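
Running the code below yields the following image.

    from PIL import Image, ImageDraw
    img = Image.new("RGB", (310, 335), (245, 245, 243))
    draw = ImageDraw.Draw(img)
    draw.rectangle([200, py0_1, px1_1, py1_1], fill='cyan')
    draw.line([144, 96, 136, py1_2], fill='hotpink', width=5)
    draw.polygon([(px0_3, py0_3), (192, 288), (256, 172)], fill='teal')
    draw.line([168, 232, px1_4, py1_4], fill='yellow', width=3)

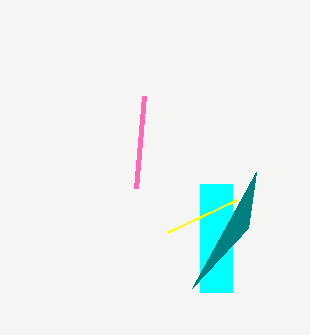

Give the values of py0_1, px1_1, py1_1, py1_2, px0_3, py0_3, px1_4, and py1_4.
py0_1 = 184
px1_1 = 232
py1_1 = 292
py1_2 = 188
px0_3 = 248
py0_3 = 228
px1_4 = 236
py1_4 = 200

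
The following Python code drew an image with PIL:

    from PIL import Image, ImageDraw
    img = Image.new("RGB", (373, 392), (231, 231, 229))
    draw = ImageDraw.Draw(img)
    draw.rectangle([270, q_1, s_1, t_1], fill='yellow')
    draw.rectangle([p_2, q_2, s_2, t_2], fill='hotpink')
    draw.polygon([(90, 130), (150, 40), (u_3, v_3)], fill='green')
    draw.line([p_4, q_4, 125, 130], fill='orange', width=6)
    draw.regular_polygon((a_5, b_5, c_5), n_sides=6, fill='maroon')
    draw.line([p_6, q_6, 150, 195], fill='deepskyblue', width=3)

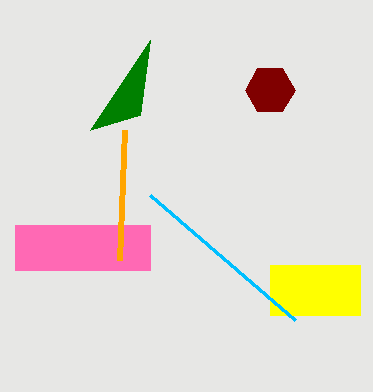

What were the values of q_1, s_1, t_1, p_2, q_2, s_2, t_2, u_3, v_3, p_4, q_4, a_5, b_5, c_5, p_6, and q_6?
q_1 = 265, s_1 = 360, t_1 = 315, p_2 = 15, q_2 = 225, s_2 = 150, t_2 = 270, u_3 = 140, v_3 = 115, p_4 = 120, q_4 = 260, a_5 = 270, b_5 = 90, c_5 = 25, p_6 = 295, q_6 = 320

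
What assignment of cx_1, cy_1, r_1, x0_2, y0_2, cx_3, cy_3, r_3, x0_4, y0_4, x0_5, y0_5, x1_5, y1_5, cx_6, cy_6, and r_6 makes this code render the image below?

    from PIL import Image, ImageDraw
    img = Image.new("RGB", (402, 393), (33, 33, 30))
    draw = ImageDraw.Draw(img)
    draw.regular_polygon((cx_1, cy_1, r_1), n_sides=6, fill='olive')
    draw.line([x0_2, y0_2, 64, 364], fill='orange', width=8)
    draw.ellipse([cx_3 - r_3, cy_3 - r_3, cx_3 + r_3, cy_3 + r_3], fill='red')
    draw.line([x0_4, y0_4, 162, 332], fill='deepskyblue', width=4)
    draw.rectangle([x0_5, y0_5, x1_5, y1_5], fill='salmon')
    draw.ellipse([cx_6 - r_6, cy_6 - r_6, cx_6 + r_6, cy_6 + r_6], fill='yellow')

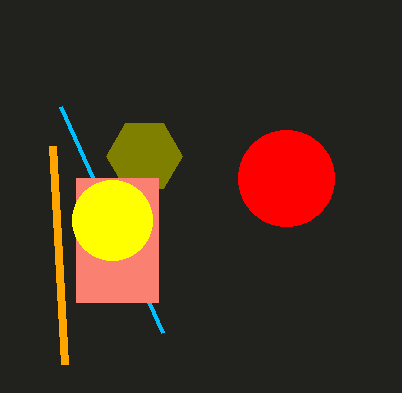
cx_1 = 144, cy_1 = 156, r_1 = 38, x0_2 = 52, y0_2 = 146, cx_3 = 286, cy_3 = 178, r_3 = 48, x0_4 = 60, y0_4 = 106, x0_5 = 76, y0_5 = 178, x1_5 = 158, y1_5 = 302, cx_6 = 112, cy_6 = 220, r_6 = 40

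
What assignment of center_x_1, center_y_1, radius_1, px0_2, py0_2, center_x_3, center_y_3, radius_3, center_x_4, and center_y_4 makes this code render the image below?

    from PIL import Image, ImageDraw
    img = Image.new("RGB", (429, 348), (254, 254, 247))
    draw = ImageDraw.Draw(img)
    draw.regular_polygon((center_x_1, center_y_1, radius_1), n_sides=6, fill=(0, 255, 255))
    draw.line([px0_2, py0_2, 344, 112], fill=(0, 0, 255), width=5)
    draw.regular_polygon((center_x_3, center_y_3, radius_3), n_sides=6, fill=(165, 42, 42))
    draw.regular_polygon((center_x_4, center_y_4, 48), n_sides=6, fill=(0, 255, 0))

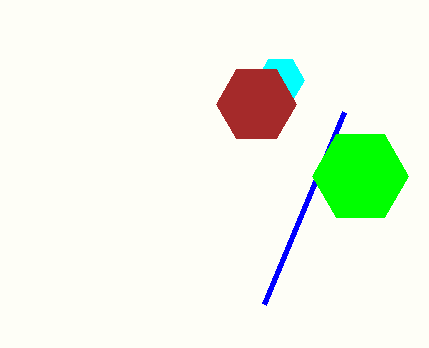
center_x_1 = 280
center_y_1 = 80
radius_1 = 24
px0_2 = 264
py0_2 = 304
center_x_3 = 256
center_y_3 = 104
radius_3 = 40
center_x_4 = 360
center_y_4 = 176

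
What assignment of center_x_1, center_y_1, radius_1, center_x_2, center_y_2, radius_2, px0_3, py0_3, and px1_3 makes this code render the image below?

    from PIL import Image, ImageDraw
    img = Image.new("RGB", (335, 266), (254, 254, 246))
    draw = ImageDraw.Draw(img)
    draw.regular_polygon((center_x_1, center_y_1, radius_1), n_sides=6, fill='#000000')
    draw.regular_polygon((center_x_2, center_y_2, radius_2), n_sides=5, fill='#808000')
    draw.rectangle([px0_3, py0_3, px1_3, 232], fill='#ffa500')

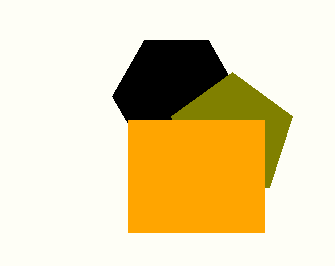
center_x_1 = 176
center_y_1 = 96
radius_1 = 64
center_x_2 = 232
center_y_2 = 136
radius_2 = 64
px0_3 = 128
py0_3 = 120
px1_3 = 264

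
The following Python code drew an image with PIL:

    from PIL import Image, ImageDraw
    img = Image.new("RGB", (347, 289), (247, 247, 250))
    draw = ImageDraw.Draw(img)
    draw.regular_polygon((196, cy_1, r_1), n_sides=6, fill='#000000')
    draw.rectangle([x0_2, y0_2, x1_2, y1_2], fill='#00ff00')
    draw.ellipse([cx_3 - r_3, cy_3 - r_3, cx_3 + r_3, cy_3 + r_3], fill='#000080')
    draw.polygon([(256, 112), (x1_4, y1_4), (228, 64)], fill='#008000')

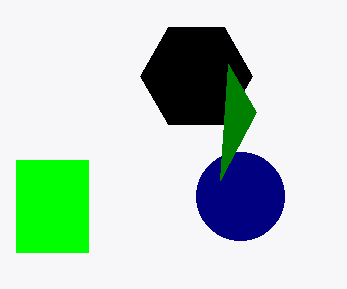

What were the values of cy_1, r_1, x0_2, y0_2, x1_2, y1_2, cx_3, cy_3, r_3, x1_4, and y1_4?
cy_1 = 76
r_1 = 56
x0_2 = 16
y0_2 = 160
x1_2 = 88
y1_2 = 252
cx_3 = 240
cy_3 = 196
r_3 = 44
x1_4 = 220
y1_4 = 180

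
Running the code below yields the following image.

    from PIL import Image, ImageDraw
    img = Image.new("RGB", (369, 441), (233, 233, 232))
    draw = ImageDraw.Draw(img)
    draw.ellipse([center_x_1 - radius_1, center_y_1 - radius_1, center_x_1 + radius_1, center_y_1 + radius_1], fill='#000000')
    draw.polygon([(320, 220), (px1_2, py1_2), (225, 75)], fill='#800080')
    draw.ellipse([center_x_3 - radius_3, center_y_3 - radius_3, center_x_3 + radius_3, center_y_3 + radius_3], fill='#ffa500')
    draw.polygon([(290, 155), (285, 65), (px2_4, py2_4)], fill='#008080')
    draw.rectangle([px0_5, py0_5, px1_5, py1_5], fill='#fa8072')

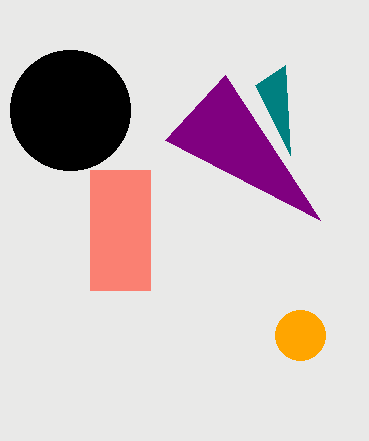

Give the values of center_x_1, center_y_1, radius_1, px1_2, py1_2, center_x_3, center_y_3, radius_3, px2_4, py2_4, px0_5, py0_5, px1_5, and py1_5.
center_x_1 = 70, center_y_1 = 110, radius_1 = 60, px1_2 = 165, py1_2 = 140, center_x_3 = 300, center_y_3 = 335, radius_3 = 25, px2_4 = 255, py2_4 = 85, px0_5 = 90, py0_5 = 170, px1_5 = 150, py1_5 = 290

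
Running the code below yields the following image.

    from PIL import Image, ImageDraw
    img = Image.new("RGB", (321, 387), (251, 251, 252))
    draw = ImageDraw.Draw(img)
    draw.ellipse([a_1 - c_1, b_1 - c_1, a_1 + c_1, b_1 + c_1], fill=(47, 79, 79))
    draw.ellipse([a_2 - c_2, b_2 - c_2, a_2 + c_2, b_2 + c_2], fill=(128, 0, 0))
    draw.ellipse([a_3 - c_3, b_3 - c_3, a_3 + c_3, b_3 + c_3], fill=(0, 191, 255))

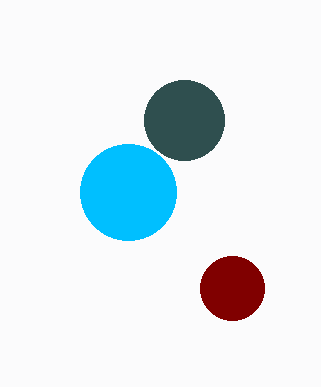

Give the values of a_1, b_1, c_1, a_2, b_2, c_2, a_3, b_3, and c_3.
a_1 = 184; b_1 = 120; c_1 = 40; a_2 = 232; b_2 = 288; c_2 = 32; a_3 = 128; b_3 = 192; c_3 = 48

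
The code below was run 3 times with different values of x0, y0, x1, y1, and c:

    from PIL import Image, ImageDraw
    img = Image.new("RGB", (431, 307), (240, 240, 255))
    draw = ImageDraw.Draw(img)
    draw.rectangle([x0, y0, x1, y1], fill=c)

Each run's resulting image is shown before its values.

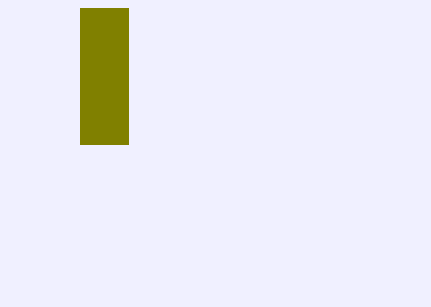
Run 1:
x0 = 80, y0 = 8, x1 = 128, y1 = 144, c = 'olive'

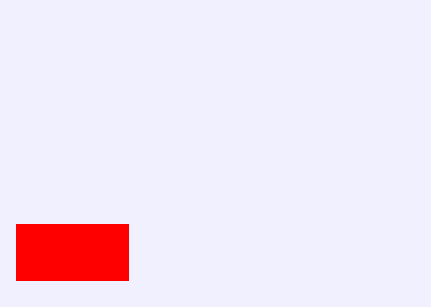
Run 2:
x0 = 16
y0 = 224
x1 = 128
y1 = 280
c = 'red'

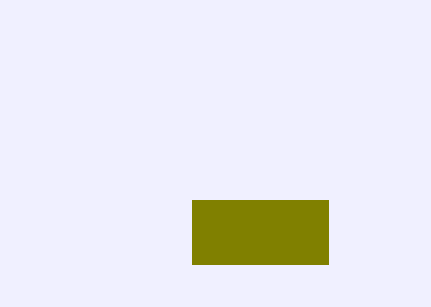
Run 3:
x0 = 192, y0 = 200, x1 = 328, y1 = 264, c = 'olive'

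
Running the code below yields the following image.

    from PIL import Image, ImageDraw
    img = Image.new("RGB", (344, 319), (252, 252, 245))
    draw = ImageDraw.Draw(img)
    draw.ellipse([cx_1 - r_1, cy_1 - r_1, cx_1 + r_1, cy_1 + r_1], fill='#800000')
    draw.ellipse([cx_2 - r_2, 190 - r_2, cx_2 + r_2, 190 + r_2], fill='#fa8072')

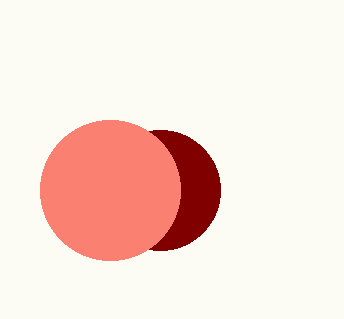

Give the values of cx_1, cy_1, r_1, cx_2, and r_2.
cx_1 = 160
cy_1 = 190
r_1 = 60
cx_2 = 110
r_2 = 70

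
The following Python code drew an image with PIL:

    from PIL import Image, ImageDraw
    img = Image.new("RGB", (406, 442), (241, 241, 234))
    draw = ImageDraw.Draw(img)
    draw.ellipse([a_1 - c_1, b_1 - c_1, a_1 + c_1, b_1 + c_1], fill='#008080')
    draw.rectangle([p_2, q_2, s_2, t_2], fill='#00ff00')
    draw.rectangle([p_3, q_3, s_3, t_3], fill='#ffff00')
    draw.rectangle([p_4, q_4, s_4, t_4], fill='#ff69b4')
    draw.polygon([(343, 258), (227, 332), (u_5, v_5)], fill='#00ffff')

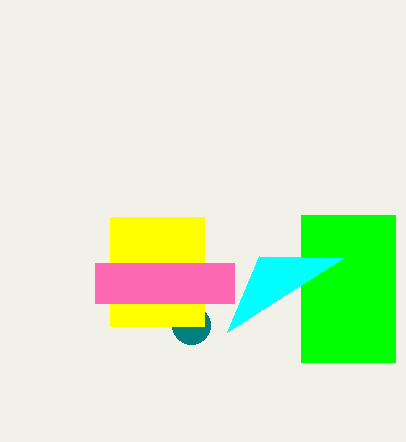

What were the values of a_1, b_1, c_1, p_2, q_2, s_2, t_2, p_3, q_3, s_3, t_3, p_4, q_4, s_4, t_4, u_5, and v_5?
a_1 = 191; b_1 = 325; c_1 = 19; p_2 = 301; q_2 = 215; s_2 = 395; t_2 = 362; p_3 = 110; q_3 = 217; s_3 = 204; t_3 = 326; p_4 = 95; q_4 = 263; s_4 = 234; t_4 = 303; u_5 = 259; v_5 = 256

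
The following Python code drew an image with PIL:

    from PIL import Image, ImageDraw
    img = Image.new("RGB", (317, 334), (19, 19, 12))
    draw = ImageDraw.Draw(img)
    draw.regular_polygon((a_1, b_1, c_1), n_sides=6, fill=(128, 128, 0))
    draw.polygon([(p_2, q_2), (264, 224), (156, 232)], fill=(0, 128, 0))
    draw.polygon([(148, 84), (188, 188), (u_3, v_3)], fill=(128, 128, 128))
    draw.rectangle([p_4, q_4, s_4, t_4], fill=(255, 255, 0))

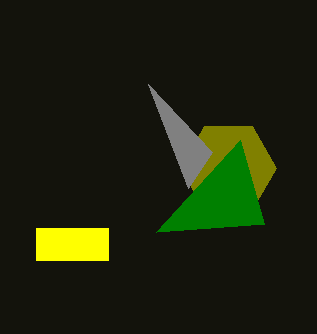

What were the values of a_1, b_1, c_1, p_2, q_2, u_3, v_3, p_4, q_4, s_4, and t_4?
a_1 = 228
b_1 = 168
c_1 = 48
p_2 = 240
q_2 = 140
u_3 = 212
v_3 = 152
p_4 = 36
q_4 = 228
s_4 = 108
t_4 = 260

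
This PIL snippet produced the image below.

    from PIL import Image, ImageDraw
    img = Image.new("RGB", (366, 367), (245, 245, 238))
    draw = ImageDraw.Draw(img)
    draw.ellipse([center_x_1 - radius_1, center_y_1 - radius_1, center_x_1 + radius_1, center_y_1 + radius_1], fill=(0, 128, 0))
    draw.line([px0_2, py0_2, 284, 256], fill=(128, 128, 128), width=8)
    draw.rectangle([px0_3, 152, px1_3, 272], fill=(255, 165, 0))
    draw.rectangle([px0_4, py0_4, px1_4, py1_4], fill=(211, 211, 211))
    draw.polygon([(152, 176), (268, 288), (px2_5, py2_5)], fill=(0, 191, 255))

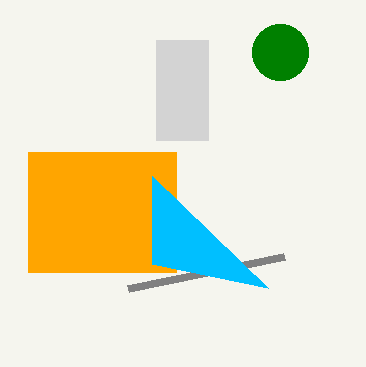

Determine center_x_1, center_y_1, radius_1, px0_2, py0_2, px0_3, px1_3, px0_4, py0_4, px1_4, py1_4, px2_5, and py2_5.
center_x_1 = 280
center_y_1 = 52
radius_1 = 28
px0_2 = 128
py0_2 = 288
px0_3 = 28
px1_3 = 176
px0_4 = 156
py0_4 = 40
px1_4 = 208
py1_4 = 140
px2_5 = 152
py2_5 = 264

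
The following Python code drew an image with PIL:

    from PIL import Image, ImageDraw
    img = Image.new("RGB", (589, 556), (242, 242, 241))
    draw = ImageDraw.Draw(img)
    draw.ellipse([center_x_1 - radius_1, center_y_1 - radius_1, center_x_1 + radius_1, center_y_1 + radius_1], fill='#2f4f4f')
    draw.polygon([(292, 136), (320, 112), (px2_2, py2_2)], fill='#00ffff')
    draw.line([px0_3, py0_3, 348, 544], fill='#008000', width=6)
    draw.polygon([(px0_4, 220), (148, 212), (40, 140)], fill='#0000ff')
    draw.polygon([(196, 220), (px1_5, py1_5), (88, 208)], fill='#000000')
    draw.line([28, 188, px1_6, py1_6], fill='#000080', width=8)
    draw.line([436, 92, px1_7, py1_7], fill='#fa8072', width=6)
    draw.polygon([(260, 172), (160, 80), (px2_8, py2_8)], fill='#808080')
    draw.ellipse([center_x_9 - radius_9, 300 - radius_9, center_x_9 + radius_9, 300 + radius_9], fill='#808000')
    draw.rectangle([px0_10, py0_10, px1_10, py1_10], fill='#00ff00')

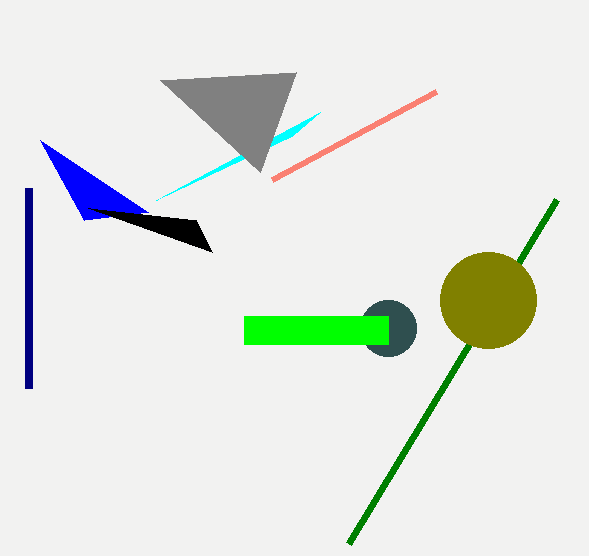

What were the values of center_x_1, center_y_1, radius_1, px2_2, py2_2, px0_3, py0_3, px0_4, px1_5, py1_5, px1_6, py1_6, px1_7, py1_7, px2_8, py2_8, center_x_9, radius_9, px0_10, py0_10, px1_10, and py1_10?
center_x_1 = 388
center_y_1 = 328
radius_1 = 28
px2_2 = 156
py2_2 = 200
px0_3 = 556
py0_3 = 200
px0_4 = 84
px1_5 = 212
py1_5 = 252
px1_6 = 28
py1_6 = 388
px1_7 = 272
py1_7 = 180
px2_8 = 296
py2_8 = 72
center_x_9 = 488
radius_9 = 48
px0_10 = 244
py0_10 = 316
px1_10 = 388
py1_10 = 344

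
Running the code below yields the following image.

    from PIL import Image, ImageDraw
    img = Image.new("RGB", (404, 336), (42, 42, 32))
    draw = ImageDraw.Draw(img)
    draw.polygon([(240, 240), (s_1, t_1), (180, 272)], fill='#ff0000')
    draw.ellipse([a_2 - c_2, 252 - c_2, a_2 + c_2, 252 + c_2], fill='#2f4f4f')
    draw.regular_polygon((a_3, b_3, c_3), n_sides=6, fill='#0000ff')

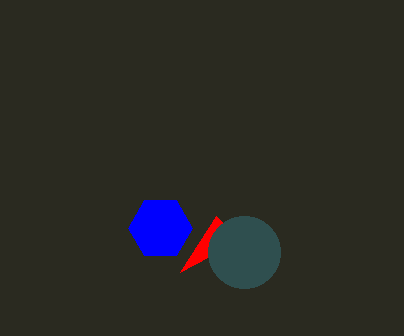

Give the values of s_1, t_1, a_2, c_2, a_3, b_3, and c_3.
s_1 = 216, t_1 = 216, a_2 = 244, c_2 = 36, a_3 = 160, b_3 = 228, c_3 = 32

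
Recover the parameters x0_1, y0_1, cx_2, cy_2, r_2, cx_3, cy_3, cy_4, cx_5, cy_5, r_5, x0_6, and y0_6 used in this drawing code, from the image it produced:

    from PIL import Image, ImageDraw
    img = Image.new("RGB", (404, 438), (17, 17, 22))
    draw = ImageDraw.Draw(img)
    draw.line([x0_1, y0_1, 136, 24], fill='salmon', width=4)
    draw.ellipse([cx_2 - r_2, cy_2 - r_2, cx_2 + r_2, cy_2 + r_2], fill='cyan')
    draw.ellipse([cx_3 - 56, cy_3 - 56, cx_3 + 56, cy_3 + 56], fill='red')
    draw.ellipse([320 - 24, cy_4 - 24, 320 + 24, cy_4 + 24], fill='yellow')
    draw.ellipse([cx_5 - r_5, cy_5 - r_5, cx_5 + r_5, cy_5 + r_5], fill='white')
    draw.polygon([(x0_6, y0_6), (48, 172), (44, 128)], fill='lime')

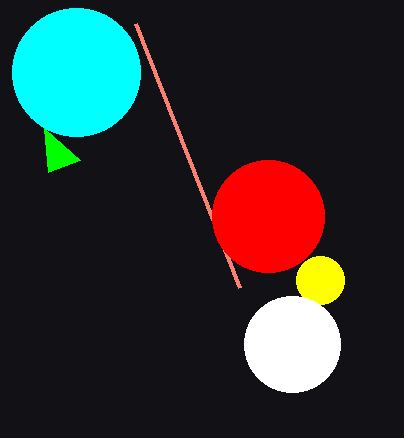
x0_1 = 240; y0_1 = 288; cx_2 = 76; cy_2 = 72; r_2 = 64; cx_3 = 268; cy_3 = 216; cy_4 = 280; cx_5 = 292; cy_5 = 344; r_5 = 48; x0_6 = 80; y0_6 = 160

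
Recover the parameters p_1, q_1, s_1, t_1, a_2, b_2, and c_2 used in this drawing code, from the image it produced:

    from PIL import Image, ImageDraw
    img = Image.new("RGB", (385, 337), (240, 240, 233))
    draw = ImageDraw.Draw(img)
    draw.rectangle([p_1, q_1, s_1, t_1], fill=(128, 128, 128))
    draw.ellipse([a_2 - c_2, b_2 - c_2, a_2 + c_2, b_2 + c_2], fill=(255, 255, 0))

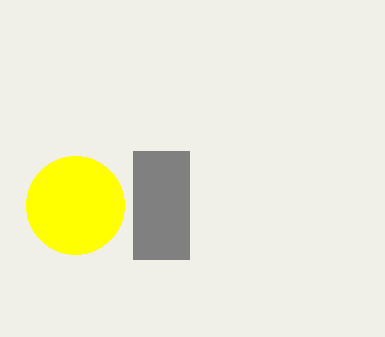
p_1 = 133, q_1 = 151, s_1 = 189, t_1 = 259, a_2 = 75, b_2 = 205, c_2 = 49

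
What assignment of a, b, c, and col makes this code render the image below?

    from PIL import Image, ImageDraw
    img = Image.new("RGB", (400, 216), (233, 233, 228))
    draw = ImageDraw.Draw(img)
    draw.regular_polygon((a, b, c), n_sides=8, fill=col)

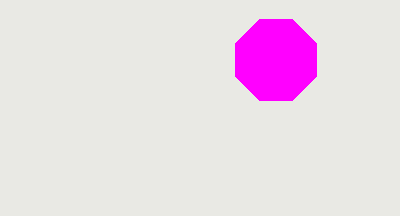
a = 276, b = 60, c = 44, col = 'magenta'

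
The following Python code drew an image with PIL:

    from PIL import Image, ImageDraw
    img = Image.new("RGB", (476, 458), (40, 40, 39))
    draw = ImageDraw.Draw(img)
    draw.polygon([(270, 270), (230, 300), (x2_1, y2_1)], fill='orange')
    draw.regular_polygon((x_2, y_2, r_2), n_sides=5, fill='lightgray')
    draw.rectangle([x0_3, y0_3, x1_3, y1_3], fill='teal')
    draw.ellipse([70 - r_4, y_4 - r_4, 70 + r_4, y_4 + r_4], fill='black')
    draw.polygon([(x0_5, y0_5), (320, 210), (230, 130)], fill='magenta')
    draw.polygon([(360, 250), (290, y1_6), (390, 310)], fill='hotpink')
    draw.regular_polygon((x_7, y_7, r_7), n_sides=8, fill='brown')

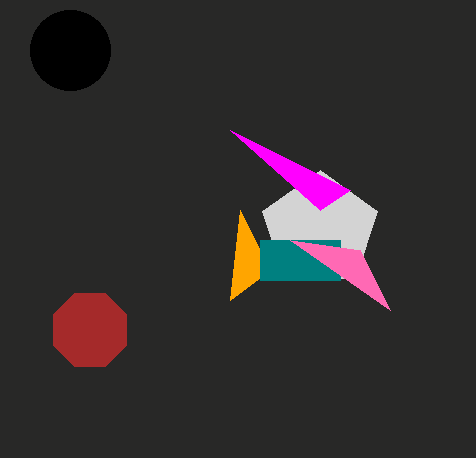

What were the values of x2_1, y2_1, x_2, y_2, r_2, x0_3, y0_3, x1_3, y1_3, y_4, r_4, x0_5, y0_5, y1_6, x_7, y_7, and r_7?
x2_1 = 240; y2_1 = 210; x_2 = 320; y_2 = 230; r_2 = 60; x0_3 = 260; y0_3 = 240; x1_3 = 340; y1_3 = 280; y_4 = 50; r_4 = 40; x0_5 = 350; y0_5 = 190; y1_6 = 240; x_7 = 90; y_7 = 330; r_7 = 40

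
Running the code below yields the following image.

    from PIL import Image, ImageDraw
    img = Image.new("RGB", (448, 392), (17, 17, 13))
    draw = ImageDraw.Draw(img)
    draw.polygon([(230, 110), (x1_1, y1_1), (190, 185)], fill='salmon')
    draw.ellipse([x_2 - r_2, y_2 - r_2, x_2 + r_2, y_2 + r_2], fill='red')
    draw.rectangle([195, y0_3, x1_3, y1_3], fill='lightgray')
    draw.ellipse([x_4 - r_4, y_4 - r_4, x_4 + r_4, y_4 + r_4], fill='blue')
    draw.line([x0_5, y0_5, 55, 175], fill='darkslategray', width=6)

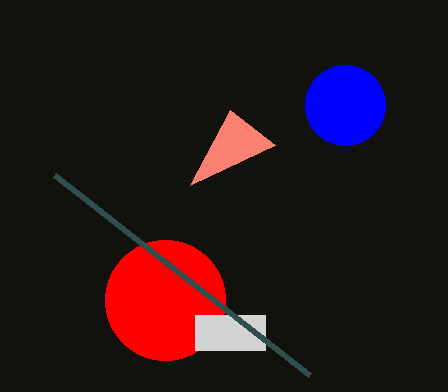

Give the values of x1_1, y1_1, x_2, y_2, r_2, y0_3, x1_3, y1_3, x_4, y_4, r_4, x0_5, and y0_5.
x1_1 = 275, y1_1 = 145, x_2 = 165, y_2 = 300, r_2 = 60, y0_3 = 315, x1_3 = 265, y1_3 = 350, x_4 = 345, y_4 = 105, r_4 = 40, x0_5 = 310, y0_5 = 375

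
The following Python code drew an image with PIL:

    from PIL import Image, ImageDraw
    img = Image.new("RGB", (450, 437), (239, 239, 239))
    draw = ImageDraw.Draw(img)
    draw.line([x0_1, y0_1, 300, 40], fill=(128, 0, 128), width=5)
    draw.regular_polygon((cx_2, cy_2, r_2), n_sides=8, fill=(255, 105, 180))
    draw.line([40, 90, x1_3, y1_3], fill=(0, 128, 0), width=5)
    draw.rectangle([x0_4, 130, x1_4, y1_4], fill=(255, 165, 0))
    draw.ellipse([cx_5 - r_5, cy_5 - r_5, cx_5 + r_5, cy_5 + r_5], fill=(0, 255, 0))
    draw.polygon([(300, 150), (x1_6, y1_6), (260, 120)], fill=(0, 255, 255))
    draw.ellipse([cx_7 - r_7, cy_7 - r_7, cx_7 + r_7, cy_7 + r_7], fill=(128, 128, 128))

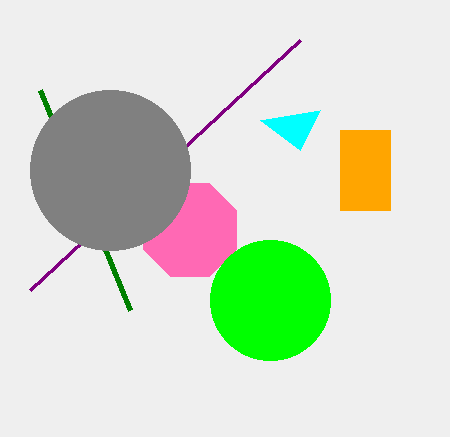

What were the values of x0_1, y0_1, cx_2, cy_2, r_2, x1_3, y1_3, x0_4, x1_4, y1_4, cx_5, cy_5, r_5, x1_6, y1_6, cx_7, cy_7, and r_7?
x0_1 = 30; y0_1 = 290; cx_2 = 190; cy_2 = 230; r_2 = 50; x1_3 = 130; y1_3 = 310; x0_4 = 340; x1_4 = 390; y1_4 = 210; cx_5 = 270; cy_5 = 300; r_5 = 60; x1_6 = 320; y1_6 = 110; cx_7 = 110; cy_7 = 170; r_7 = 80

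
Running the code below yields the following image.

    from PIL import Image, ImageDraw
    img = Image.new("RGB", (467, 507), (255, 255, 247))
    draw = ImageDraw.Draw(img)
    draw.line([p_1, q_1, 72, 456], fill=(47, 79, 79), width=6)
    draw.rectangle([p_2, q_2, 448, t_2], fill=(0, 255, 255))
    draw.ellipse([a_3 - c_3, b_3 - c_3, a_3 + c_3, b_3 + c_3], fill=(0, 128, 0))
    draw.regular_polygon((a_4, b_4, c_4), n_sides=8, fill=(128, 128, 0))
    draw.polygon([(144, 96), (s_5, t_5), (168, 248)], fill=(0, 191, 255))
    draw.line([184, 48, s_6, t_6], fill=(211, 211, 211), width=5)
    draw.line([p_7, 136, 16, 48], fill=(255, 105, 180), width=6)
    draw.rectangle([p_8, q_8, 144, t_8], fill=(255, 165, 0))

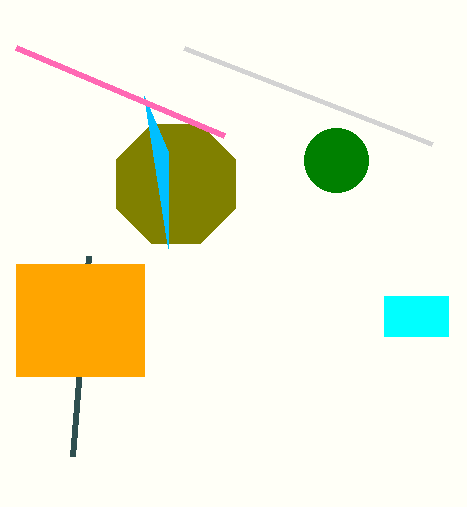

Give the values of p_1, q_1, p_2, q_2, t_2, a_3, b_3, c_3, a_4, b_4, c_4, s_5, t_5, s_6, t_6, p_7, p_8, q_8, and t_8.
p_1 = 88, q_1 = 256, p_2 = 384, q_2 = 296, t_2 = 336, a_3 = 336, b_3 = 160, c_3 = 32, a_4 = 176, b_4 = 184, c_4 = 64, s_5 = 168, t_5 = 152, s_6 = 432, t_6 = 144, p_7 = 224, p_8 = 16, q_8 = 264, t_8 = 376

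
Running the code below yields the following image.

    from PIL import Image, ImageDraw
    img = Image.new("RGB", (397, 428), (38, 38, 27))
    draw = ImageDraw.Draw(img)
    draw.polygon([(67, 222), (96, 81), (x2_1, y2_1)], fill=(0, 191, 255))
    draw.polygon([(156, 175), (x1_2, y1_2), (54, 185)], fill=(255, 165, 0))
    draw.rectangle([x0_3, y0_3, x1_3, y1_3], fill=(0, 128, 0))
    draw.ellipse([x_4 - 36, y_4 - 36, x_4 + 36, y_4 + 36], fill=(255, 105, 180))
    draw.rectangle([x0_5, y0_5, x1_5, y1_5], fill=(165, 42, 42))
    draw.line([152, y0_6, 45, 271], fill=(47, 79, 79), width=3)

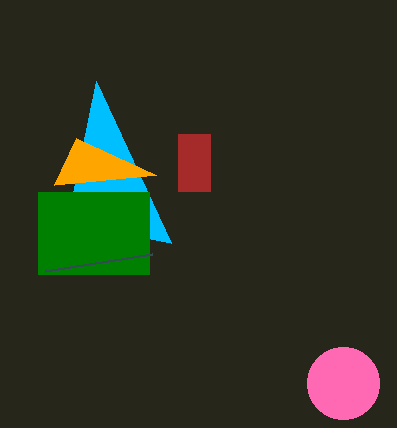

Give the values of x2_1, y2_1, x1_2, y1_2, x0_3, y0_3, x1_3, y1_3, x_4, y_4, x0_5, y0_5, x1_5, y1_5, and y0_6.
x2_1 = 171
y2_1 = 243
x1_2 = 76
y1_2 = 138
x0_3 = 38
y0_3 = 192
x1_3 = 149
y1_3 = 274
x_4 = 343
y_4 = 383
x0_5 = 178
y0_5 = 134
x1_5 = 210
y1_5 = 191
y0_6 = 254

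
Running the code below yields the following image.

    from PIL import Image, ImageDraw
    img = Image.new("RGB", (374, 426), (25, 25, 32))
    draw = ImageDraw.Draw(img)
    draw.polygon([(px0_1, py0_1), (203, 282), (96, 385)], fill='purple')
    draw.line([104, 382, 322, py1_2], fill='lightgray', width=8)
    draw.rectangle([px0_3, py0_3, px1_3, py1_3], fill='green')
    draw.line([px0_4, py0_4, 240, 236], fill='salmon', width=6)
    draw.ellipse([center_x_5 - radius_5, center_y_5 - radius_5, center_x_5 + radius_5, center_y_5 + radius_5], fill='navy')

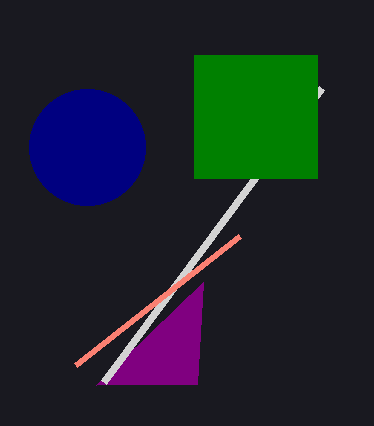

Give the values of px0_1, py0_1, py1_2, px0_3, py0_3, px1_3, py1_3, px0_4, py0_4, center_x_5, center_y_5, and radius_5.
px0_1 = 197, py0_1 = 384, py1_2 = 88, px0_3 = 194, py0_3 = 55, px1_3 = 317, py1_3 = 178, px0_4 = 76, py0_4 = 365, center_x_5 = 87, center_y_5 = 147, radius_5 = 58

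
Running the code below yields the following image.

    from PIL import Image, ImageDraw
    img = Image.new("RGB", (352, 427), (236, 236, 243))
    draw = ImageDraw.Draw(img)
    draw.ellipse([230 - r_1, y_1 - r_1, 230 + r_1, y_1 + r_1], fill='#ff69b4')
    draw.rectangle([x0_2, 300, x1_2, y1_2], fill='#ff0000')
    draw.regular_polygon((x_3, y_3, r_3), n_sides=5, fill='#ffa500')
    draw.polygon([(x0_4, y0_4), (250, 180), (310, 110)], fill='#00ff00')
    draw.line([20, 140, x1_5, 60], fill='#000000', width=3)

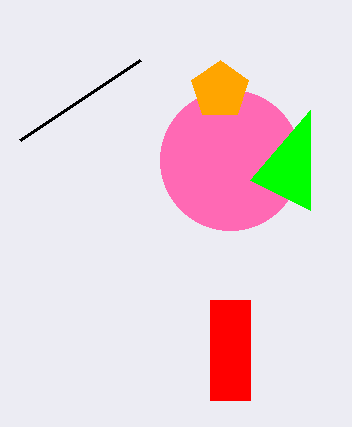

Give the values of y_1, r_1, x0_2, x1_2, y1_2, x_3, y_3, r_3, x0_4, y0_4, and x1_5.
y_1 = 160, r_1 = 70, x0_2 = 210, x1_2 = 250, y1_2 = 400, x_3 = 220, y_3 = 90, r_3 = 30, x0_4 = 310, y0_4 = 210, x1_5 = 140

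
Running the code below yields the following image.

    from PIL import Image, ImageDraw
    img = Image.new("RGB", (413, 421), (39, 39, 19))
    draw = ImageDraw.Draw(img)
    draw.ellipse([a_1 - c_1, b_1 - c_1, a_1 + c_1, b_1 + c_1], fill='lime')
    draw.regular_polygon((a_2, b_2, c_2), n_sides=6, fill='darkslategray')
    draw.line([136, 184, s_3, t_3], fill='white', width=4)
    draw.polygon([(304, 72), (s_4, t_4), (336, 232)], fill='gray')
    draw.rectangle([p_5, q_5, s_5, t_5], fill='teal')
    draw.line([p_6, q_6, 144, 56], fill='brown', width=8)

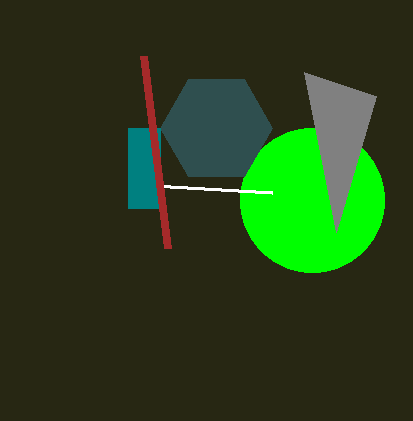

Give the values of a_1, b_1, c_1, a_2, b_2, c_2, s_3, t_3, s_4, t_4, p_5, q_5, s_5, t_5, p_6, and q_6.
a_1 = 312
b_1 = 200
c_1 = 72
a_2 = 216
b_2 = 128
c_2 = 56
s_3 = 272
t_3 = 192
s_4 = 376
t_4 = 96
p_5 = 128
q_5 = 128
s_5 = 160
t_5 = 208
p_6 = 168
q_6 = 248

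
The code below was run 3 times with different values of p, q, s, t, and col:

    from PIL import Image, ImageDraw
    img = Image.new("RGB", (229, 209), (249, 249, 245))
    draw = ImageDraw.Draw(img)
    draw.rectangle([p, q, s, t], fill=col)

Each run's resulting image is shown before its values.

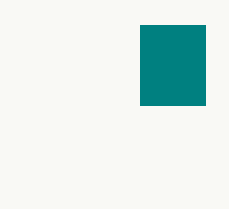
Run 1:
p = 140
q = 25
s = 205
t = 105
col = 'teal'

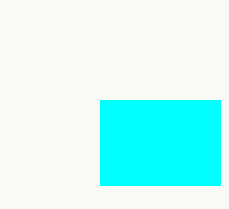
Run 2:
p = 100, q = 100, s = 220, t = 185, col = 'cyan'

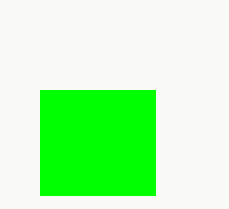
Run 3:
p = 40
q = 90
s = 155
t = 195
col = 'lime'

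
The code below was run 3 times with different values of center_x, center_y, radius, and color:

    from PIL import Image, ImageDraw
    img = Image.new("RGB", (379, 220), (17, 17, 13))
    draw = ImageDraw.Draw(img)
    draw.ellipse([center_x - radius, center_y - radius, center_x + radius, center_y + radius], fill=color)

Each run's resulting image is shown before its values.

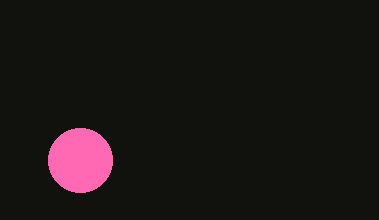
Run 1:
center_x = 80; center_y = 160; radius = 32; color = 'hotpink'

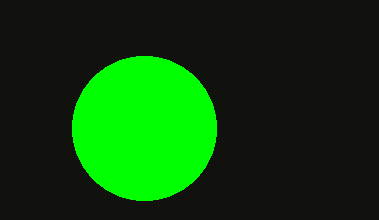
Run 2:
center_x = 144
center_y = 128
radius = 72
color = 'lime'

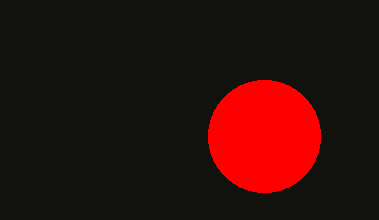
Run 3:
center_x = 264, center_y = 136, radius = 56, color = 'red'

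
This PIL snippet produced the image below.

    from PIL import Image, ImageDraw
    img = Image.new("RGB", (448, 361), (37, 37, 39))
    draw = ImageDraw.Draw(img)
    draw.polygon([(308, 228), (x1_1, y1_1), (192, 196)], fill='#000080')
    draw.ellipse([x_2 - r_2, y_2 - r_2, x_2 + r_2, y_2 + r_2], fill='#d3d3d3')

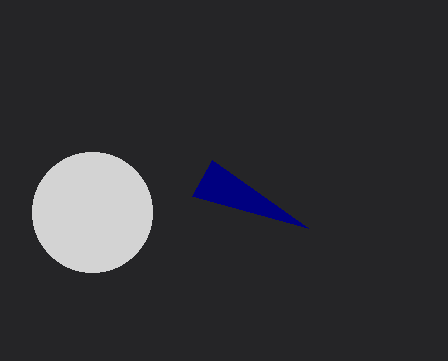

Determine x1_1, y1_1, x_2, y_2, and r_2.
x1_1 = 212; y1_1 = 160; x_2 = 92; y_2 = 212; r_2 = 60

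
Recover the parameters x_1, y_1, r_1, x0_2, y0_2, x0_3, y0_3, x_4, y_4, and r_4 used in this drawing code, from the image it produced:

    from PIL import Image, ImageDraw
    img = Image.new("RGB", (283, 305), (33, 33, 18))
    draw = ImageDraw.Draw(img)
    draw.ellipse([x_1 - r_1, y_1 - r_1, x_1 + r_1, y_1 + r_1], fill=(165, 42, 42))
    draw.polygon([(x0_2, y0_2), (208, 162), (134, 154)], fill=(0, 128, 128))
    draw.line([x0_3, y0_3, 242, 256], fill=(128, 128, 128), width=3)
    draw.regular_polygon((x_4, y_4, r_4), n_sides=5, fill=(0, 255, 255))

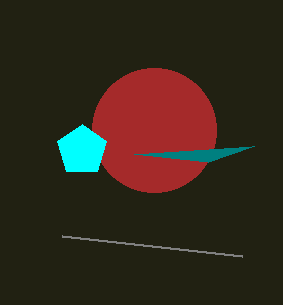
x_1 = 154, y_1 = 130, r_1 = 62, x0_2 = 254, y0_2 = 146, x0_3 = 62, y0_3 = 236, x_4 = 82, y_4 = 150, r_4 = 26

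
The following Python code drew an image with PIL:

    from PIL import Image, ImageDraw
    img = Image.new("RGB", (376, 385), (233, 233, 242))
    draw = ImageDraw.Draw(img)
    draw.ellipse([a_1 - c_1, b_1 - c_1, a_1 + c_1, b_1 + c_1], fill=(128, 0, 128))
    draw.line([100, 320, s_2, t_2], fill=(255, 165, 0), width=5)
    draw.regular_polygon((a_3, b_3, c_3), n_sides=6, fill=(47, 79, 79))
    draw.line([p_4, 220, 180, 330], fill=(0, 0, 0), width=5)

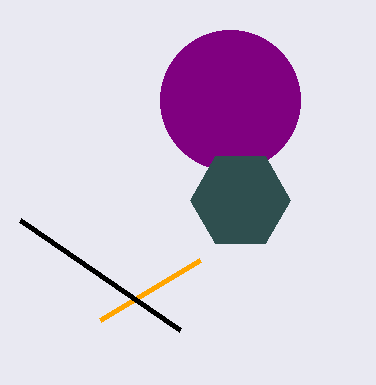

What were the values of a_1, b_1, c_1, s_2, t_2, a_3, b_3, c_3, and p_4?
a_1 = 230; b_1 = 100; c_1 = 70; s_2 = 200; t_2 = 260; a_3 = 240; b_3 = 200; c_3 = 50; p_4 = 20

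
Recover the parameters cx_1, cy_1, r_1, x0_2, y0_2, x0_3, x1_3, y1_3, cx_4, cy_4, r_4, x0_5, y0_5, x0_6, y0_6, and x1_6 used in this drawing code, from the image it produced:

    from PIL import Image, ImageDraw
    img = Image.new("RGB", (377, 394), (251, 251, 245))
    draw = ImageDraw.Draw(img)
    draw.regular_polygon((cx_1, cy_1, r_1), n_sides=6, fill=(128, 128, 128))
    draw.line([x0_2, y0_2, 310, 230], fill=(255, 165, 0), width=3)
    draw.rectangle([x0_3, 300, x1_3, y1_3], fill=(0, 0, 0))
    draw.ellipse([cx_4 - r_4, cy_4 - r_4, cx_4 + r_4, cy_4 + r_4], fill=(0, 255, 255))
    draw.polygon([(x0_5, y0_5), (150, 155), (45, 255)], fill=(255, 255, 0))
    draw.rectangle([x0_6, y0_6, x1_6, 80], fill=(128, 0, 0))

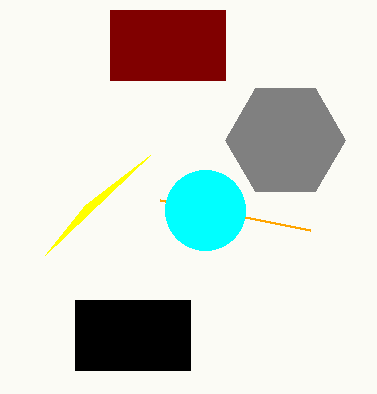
cx_1 = 285, cy_1 = 140, r_1 = 60, x0_2 = 160, y0_2 = 200, x0_3 = 75, x1_3 = 190, y1_3 = 370, cx_4 = 205, cy_4 = 210, r_4 = 40, x0_5 = 85, y0_5 = 205, x0_6 = 110, y0_6 = 10, x1_6 = 225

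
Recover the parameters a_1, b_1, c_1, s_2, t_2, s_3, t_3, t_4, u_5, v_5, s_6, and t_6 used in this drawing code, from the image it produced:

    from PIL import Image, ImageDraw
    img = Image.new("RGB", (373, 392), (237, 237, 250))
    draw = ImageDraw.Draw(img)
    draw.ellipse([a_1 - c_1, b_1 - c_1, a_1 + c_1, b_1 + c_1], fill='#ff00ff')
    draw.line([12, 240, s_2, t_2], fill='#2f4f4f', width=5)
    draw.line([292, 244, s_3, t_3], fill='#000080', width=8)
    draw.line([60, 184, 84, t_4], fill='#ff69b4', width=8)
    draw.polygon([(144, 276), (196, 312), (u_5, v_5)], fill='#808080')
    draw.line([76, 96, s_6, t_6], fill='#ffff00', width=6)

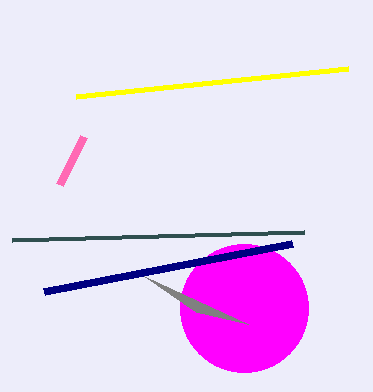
a_1 = 244, b_1 = 308, c_1 = 64, s_2 = 304, t_2 = 232, s_3 = 44, t_3 = 292, t_4 = 136, u_5 = 248, v_5 = 324, s_6 = 348, t_6 = 68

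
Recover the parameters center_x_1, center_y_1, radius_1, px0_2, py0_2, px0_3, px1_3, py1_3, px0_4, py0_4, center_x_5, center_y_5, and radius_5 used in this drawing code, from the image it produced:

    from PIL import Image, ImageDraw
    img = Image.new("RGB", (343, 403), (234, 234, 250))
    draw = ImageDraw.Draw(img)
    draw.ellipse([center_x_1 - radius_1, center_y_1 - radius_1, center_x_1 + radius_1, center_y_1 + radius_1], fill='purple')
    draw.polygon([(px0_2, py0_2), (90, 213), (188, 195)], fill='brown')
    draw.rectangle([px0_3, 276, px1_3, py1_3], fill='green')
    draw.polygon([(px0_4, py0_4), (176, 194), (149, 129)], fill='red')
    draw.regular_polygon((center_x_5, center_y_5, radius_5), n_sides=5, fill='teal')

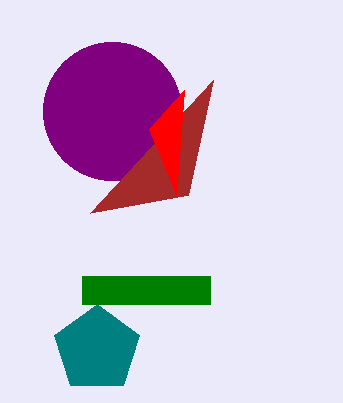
center_x_1 = 112; center_y_1 = 111; radius_1 = 69; px0_2 = 213; py0_2 = 80; px0_3 = 82; px1_3 = 210; py1_3 = 304; px0_4 = 184; py0_4 = 90; center_x_5 = 97; center_y_5 = 349; radius_5 = 45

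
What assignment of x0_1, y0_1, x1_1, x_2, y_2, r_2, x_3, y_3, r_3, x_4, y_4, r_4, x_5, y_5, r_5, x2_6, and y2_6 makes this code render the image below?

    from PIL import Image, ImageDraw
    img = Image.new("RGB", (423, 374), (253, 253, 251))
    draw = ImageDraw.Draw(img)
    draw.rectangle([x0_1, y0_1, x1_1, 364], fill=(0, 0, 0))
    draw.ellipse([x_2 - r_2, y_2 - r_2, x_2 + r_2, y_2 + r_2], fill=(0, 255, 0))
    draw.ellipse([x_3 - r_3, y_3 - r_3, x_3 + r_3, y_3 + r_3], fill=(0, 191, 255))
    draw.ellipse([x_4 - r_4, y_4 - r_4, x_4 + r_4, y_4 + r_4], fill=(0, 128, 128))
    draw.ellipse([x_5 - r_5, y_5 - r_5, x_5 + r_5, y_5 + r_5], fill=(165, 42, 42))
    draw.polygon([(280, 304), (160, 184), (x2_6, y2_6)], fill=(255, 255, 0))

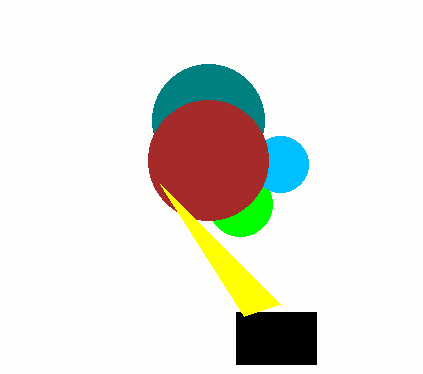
x0_1 = 236; y0_1 = 312; x1_1 = 316; x_2 = 240; y_2 = 204; r_2 = 32; x_3 = 280; y_3 = 164; r_3 = 28; x_4 = 208; y_4 = 120; r_4 = 56; x_5 = 208; y_5 = 160; r_5 = 60; x2_6 = 244; y2_6 = 316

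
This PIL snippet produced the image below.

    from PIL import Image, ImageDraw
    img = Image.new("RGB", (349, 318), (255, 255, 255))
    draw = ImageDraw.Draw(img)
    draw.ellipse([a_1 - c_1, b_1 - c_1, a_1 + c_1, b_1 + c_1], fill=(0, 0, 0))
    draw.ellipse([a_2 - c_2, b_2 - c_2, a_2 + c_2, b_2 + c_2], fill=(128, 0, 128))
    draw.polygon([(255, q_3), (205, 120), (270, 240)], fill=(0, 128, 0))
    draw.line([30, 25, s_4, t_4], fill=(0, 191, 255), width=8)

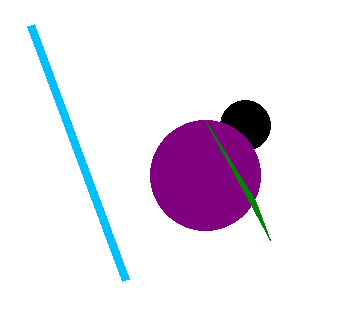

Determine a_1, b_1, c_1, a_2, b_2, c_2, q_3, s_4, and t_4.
a_1 = 245, b_1 = 125, c_1 = 25, a_2 = 205, b_2 = 175, c_2 = 55, q_3 = 200, s_4 = 125, t_4 = 280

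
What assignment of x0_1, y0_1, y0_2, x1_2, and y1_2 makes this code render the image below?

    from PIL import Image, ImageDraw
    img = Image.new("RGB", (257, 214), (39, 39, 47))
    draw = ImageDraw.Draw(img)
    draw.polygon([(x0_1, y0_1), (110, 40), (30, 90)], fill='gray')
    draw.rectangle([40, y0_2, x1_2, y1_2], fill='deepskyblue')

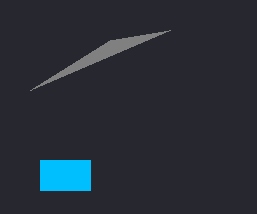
x0_1 = 170, y0_1 = 30, y0_2 = 160, x1_2 = 90, y1_2 = 190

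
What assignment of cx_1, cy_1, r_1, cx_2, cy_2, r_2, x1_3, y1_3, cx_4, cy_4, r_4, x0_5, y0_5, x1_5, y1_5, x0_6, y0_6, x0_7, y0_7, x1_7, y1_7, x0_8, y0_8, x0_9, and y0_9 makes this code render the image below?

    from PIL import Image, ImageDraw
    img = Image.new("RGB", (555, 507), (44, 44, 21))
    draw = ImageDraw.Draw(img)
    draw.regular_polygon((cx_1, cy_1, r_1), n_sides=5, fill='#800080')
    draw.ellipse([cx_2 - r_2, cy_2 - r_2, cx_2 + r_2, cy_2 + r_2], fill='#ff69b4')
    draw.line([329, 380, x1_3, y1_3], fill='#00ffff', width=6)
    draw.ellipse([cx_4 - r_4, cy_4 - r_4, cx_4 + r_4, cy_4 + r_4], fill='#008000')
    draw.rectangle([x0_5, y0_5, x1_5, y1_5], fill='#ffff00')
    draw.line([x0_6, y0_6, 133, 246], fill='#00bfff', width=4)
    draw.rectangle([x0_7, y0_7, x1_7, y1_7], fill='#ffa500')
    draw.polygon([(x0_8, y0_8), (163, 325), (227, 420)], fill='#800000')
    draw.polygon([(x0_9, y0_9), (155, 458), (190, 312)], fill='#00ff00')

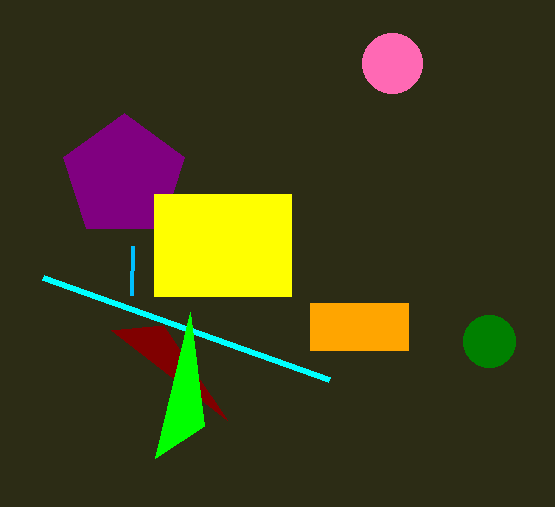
cx_1 = 124; cy_1 = 177; r_1 = 64; cx_2 = 392; cy_2 = 63; r_2 = 30; x1_3 = 43; y1_3 = 278; cx_4 = 489; cy_4 = 341; r_4 = 26; x0_5 = 154; y0_5 = 194; x1_5 = 291; y1_5 = 296; x0_6 = 132; y0_6 = 295; x0_7 = 310; y0_7 = 303; x1_7 = 408; y1_7 = 350; x0_8 = 111; y0_8 = 330; x0_9 = 204; y0_9 = 426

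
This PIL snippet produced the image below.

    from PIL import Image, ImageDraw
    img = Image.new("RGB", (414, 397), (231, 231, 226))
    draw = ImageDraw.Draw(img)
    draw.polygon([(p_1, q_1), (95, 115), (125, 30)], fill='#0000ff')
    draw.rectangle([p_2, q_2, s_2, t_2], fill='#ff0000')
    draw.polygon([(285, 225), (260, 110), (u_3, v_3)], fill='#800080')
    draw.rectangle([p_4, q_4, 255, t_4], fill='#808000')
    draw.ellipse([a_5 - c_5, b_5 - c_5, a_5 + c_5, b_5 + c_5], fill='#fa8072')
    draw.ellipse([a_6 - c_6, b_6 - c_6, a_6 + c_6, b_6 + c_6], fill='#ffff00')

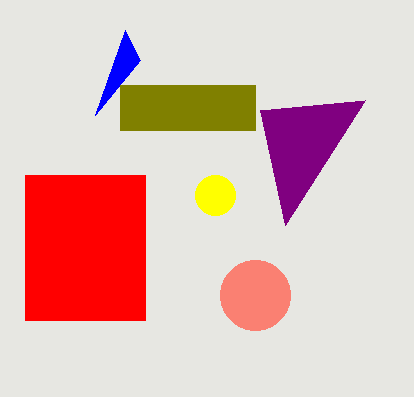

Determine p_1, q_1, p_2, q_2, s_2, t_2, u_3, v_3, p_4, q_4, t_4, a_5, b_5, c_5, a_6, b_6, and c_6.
p_1 = 140
q_1 = 60
p_2 = 25
q_2 = 175
s_2 = 145
t_2 = 320
u_3 = 365
v_3 = 100
p_4 = 120
q_4 = 85
t_4 = 130
a_5 = 255
b_5 = 295
c_5 = 35
a_6 = 215
b_6 = 195
c_6 = 20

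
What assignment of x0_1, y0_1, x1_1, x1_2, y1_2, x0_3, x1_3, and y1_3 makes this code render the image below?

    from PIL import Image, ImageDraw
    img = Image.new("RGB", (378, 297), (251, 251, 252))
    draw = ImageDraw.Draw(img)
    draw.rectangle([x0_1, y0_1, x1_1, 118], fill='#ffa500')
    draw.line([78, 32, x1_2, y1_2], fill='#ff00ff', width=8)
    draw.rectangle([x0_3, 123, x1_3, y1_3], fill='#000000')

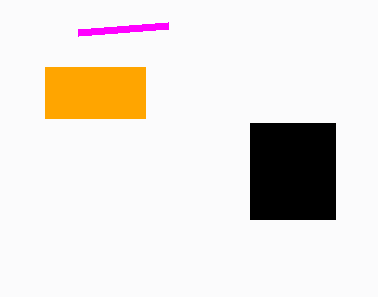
x0_1 = 45
y0_1 = 67
x1_1 = 145
x1_2 = 168
y1_2 = 25
x0_3 = 250
x1_3 = 335
y1_3 = 219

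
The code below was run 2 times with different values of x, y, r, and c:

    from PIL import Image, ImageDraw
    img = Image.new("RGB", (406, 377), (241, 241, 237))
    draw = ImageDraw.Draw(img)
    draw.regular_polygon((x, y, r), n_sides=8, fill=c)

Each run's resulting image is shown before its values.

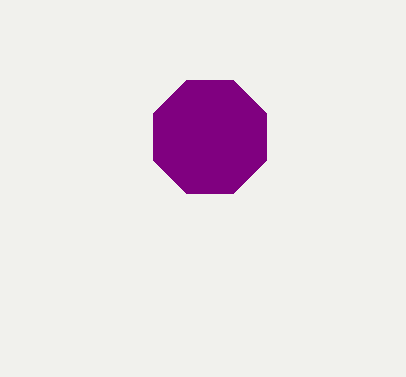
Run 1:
x = 210
y = 137
r = 61
c = 'purple'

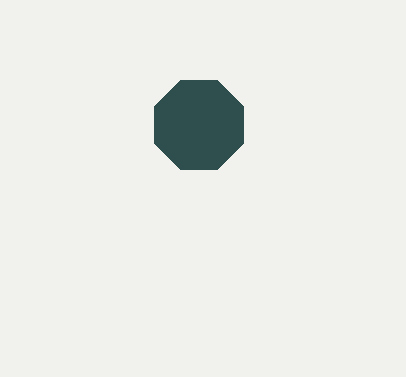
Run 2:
x = 199, y = 125, r = 48, c = 'darkslategray'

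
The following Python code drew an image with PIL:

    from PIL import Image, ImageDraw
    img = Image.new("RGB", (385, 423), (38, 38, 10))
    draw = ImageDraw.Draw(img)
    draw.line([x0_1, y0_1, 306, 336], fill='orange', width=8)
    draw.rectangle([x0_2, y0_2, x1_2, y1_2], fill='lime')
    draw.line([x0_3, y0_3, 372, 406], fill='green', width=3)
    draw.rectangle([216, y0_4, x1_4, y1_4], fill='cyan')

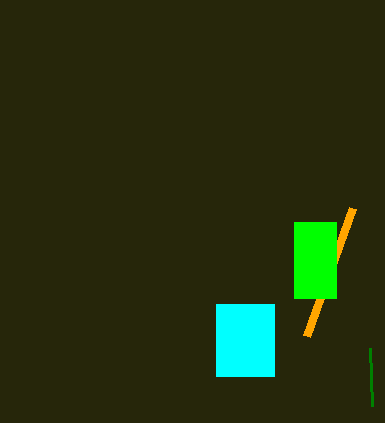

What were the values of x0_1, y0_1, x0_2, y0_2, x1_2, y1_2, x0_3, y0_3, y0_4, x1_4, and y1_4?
x0_1 = 352, y0_1 = 208, x0_2 = 294, y0_2 = 222, x1_2 = 336, y1_2 = 298, x0_3 = 370, y0_3 = 348, y0_4 = 304, x1_4 = 274, y1_4 = 376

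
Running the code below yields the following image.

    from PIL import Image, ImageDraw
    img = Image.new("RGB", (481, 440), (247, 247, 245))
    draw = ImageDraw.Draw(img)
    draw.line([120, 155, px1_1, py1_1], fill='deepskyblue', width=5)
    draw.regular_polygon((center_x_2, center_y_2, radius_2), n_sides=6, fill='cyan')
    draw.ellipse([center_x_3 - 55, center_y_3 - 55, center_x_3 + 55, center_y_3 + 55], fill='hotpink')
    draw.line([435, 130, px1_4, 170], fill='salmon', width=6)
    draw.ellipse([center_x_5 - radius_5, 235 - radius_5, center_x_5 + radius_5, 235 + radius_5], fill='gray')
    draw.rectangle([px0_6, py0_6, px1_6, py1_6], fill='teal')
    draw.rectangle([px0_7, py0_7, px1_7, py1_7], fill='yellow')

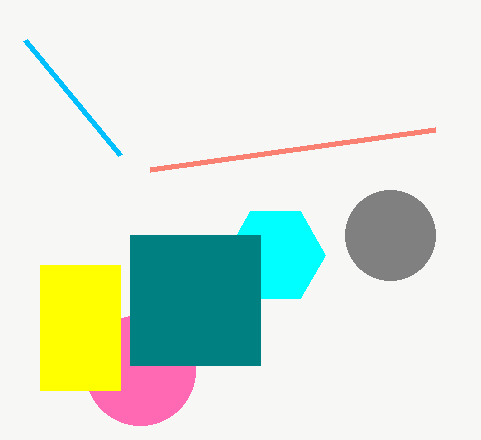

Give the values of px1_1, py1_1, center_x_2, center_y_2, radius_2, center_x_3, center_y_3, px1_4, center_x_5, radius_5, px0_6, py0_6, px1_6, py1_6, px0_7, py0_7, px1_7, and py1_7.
px1_1 = 25, py1_1 = 40, center_x_2 = 275, center_y_2 = 255, radius_2 = 50, center_x_3 = 140, center_y_3 = 370, px1_4 = 150, center_x_5 = 390, radius_5 = 45, px0_6 = 130, py0_6 = 235, px1_6 = 260, py1_6 = 365, px0_7 = 40, py0_7 = 265, px1_7 = 120, py1_7 = 390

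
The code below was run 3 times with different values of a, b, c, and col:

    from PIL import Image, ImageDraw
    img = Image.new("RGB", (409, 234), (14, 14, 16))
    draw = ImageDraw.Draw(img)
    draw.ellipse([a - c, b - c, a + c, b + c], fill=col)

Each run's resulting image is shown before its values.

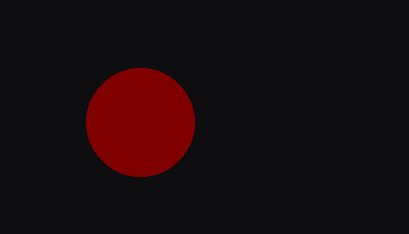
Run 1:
a = 140; b = 122; c = 54; col = 'maroon'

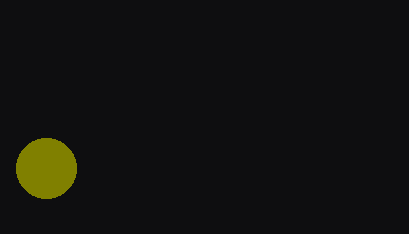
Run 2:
a = 46, b = 168, c = 30, col = 'olive'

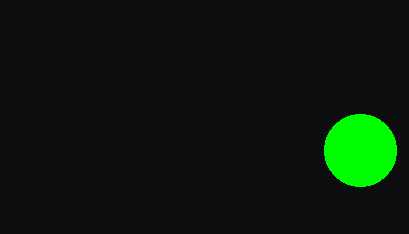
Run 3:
a = 360, b = 150, c = 36, col = 'lime'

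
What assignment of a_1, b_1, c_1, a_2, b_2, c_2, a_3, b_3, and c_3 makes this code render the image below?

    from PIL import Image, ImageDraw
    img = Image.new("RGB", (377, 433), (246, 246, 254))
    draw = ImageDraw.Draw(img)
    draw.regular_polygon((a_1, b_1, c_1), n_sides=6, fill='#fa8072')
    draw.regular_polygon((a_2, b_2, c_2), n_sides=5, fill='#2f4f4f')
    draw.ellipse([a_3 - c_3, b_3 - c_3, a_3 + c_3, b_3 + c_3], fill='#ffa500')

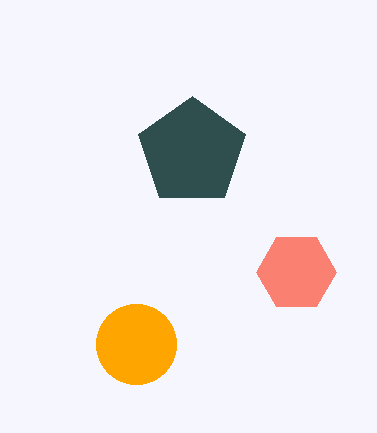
a_1 = 296; b_1 = 272; c_1 = 40; a_2 = 192; b_2 = 152; c_2 = 56; a_3 = 136; b_3 = 344; c_3 = 40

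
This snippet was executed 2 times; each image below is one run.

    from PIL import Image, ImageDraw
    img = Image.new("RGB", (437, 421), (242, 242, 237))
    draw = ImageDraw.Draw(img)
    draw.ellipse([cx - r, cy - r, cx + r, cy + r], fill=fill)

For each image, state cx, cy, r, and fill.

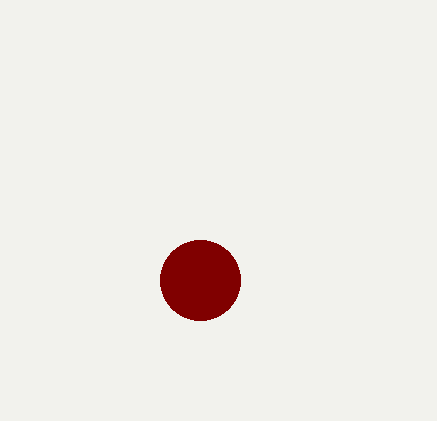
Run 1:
cx = 200, cy = 280, r = 40, fill = 'maroon'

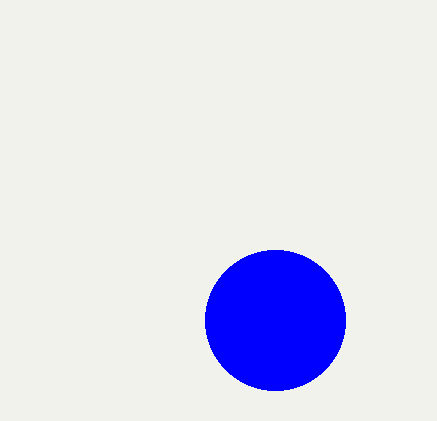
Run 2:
cx = 275
cy = 320
r = 70
fill = 'blue'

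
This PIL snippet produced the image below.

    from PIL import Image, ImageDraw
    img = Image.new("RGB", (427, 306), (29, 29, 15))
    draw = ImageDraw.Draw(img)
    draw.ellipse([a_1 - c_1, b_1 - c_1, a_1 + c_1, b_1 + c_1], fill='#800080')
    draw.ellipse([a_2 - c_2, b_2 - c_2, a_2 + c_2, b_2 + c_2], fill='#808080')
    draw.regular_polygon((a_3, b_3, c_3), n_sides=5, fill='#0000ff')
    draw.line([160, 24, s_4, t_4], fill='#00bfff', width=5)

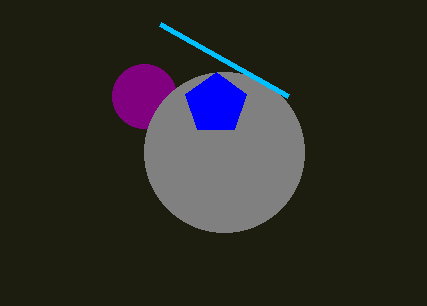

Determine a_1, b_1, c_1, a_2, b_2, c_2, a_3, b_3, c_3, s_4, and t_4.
a_1 = 144
b_1 = 96
c_1 = 32
a_2 = 224
b_2 = 152
c_2 = 80
a_3 = 216
b_3 = 104
c_3 = 32
s_4 = 288
t_4 = 96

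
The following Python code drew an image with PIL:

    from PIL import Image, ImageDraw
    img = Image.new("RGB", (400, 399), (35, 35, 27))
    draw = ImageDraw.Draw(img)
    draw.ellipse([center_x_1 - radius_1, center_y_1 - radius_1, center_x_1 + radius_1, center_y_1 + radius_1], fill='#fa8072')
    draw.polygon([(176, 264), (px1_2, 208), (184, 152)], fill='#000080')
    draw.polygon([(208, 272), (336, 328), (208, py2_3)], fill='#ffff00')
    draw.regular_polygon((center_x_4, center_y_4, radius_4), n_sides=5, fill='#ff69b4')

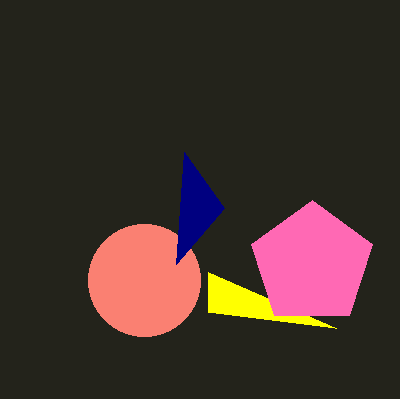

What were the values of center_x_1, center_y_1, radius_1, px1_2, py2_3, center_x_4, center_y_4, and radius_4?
center_x_1 = 144
center_y_1 = 280
radius_1 = 56
px1_2 = 224
py2_3 = 312
center_x_4 = 312
center_y_4 = 264
radius_4 = 64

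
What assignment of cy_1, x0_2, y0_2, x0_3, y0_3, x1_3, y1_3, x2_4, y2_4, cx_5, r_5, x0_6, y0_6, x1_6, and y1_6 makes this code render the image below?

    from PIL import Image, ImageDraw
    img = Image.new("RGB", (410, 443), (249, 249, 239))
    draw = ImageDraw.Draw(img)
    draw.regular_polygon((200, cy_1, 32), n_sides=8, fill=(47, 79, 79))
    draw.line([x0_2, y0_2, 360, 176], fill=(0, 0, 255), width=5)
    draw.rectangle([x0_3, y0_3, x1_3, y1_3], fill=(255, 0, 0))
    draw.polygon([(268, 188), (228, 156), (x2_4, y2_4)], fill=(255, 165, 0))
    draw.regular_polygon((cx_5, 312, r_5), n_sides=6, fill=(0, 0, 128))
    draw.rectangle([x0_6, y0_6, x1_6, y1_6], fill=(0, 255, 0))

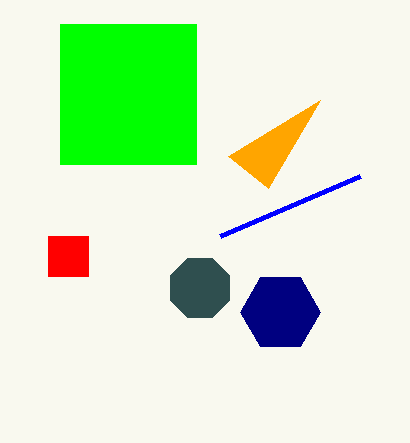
cy_1 = 288
x0_2 = 220
y0_2 = 236
x0_3 = 48
y0_3 = 236
x1_3 = 88
y1_3 = 276
x2_4 = 320
y2_4 = 100
cx_5 = 280
r_5 = 40
x0_6 = 60
y0_6 = 24
x1_6 = 196
y1_6 = 164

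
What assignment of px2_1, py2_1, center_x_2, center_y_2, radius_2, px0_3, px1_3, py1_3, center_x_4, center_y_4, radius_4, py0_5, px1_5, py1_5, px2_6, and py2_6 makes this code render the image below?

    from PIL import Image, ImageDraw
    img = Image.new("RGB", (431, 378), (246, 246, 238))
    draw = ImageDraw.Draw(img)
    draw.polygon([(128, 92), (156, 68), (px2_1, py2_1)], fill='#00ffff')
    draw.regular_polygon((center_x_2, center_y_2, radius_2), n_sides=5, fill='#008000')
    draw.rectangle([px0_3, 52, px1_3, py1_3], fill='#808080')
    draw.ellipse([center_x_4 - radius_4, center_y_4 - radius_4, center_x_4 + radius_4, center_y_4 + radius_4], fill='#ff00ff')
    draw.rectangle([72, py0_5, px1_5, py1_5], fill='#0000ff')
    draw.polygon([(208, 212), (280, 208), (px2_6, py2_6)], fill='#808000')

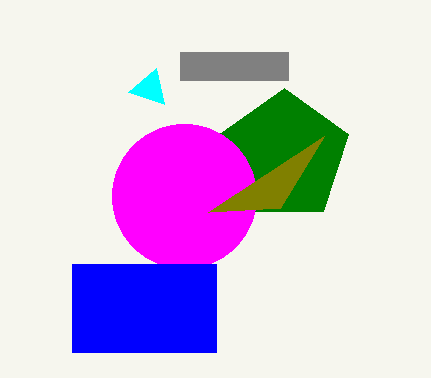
px2_1 = 164; py2_1 = 104; center_x_2 = 284; center_y_2 = 156; radius_2 = 68; px0_3 = 180; px1_3 = 288; py1_3 = 80; center_x_4 = 184; center_y_4 = 196; radius_4 = 72; py0_5 = 264; px1_5 = 216; py1_5 = 352; px2_6 = 324; py2_6 = 136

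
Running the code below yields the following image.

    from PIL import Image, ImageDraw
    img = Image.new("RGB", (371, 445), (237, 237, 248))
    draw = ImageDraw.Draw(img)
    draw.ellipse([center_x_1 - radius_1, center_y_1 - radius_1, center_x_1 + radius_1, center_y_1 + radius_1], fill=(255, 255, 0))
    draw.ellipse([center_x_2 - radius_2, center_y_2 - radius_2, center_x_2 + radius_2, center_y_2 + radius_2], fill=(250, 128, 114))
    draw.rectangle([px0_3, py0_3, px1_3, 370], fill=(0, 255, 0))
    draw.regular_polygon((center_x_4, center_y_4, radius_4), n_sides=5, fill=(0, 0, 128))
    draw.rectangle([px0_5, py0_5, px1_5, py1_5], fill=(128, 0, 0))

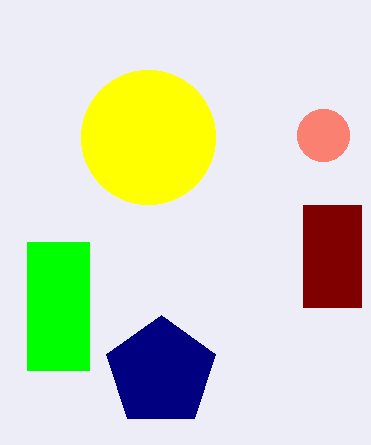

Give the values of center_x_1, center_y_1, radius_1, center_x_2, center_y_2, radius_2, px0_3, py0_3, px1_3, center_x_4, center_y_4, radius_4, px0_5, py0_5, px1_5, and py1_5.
center_x_1 = 148; center_y_1 = 137; radius_1 = 67; center_x_2 = 323; center_y_2 = 135; radius_2 = 26; px0_3 = 27; py0_3 = 242; px1_3 = 89; center_x_4 = 161; center_y_4 = 372; radius_4 = 57; px0_5 = 303; py0_5 = 205; px1_5 = 361; py1_5 = 307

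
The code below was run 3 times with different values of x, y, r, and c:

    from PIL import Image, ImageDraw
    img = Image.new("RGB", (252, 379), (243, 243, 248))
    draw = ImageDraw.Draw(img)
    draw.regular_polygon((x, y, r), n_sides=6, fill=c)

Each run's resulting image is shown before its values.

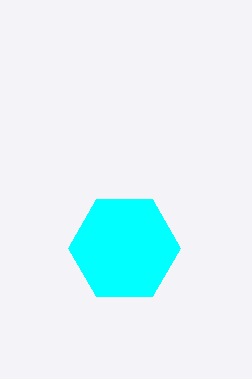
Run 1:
x = 124
y = 248
r = 56
c = 'cyan'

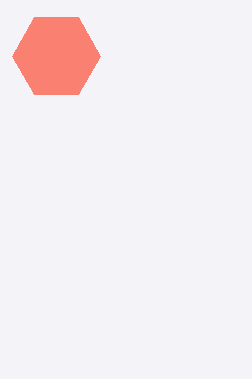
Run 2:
x = 56, y = 56, r = 44, c = 'salmon'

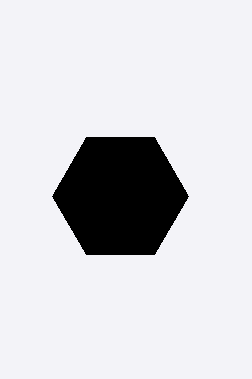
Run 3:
x = 120; y = 196; r = 68; c = 'black'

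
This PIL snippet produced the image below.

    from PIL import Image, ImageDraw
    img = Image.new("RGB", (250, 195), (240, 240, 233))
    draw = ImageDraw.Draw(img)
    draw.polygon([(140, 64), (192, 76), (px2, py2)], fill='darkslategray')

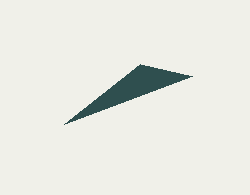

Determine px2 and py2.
px2 = 64; py2 = 124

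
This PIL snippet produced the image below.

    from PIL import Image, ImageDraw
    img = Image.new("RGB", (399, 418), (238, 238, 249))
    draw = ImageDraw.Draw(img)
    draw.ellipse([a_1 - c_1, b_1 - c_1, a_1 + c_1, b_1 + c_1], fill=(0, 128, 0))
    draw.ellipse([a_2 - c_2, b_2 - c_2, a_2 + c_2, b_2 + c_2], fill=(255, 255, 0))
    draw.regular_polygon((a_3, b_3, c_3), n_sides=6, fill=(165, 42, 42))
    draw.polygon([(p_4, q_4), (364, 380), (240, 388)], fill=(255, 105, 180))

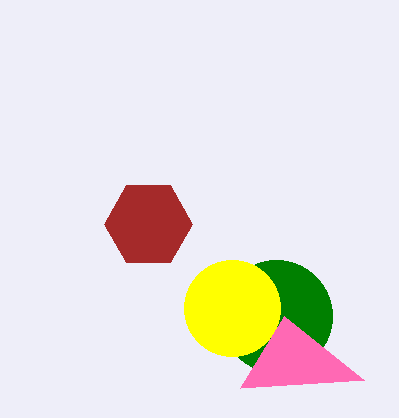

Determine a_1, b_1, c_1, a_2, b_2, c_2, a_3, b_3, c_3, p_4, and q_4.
a_1 = 276
b_1 = 316
c_1 = 56
a_2 = 232
b_2 = 308
c_2 = 48
a_3 = 148
b_3 = 224
c_3 = 44
p_4 = 284
q_4 = 316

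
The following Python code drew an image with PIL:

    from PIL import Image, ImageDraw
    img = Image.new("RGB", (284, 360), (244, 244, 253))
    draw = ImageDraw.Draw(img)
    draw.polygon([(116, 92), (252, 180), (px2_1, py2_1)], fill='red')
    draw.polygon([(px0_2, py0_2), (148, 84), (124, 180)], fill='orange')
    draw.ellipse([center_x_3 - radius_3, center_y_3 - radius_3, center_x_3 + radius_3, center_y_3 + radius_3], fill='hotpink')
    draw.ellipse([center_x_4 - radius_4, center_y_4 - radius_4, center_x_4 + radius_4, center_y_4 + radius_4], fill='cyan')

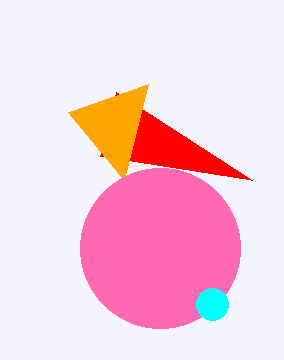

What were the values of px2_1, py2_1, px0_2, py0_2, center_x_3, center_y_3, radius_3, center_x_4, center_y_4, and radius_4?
px2_1 = 100; py2_1 = 156; px0_2 = 68; py0_2 = 112; center_x_3 = 160; center_y_3 = 248; radius_3 = 80; center_x_4 = 212; center_y_4 = 304; radius_4 = 16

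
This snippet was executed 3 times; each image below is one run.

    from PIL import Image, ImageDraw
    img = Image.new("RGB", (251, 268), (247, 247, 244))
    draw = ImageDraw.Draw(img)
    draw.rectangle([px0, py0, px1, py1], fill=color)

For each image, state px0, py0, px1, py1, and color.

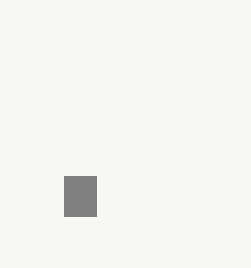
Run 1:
px0 = 64; py0 = 176; px1 = 96; py1 = 216; color = 'gray'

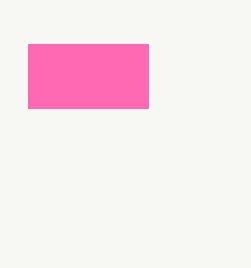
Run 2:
px0 = 28, py0 = 44, px1 = 148, py1 = 108, color = 'hotpink'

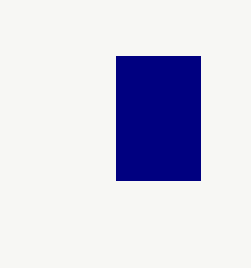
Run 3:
px0 = 116
py0 = 56
px1 = 200
py1 = 180
color = 'navy'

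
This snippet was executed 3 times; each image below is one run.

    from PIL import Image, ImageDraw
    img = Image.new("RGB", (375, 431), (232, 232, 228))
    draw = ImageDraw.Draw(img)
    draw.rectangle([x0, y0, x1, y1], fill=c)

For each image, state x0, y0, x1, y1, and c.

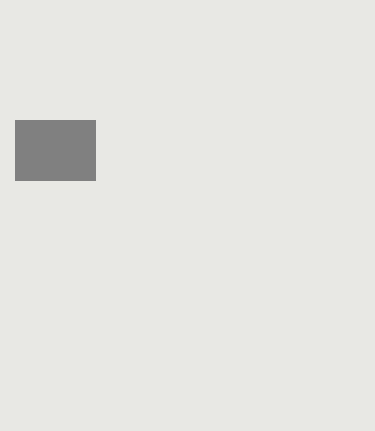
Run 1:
x0 = 15
y0 = 120
x1 = 95
y1 = 180
c = 'gray'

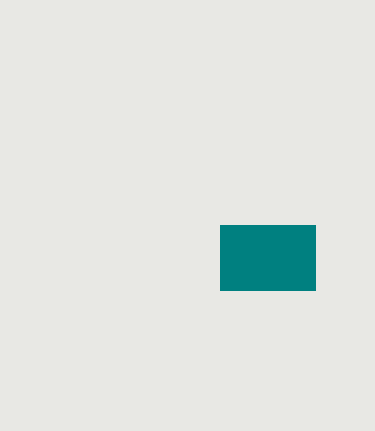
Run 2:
x0 = 220, y0 = 225, x1 = 315, y1 = 290, c = 'teal'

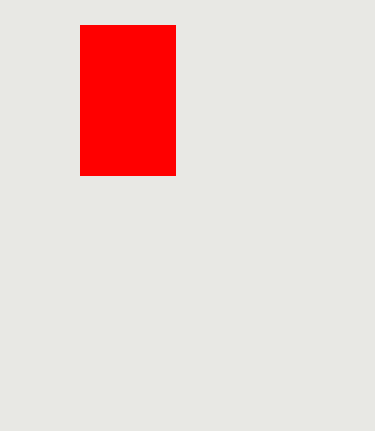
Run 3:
x0 = 80; y0 = 25; x1 = 175; y1 = 175; c = 'red'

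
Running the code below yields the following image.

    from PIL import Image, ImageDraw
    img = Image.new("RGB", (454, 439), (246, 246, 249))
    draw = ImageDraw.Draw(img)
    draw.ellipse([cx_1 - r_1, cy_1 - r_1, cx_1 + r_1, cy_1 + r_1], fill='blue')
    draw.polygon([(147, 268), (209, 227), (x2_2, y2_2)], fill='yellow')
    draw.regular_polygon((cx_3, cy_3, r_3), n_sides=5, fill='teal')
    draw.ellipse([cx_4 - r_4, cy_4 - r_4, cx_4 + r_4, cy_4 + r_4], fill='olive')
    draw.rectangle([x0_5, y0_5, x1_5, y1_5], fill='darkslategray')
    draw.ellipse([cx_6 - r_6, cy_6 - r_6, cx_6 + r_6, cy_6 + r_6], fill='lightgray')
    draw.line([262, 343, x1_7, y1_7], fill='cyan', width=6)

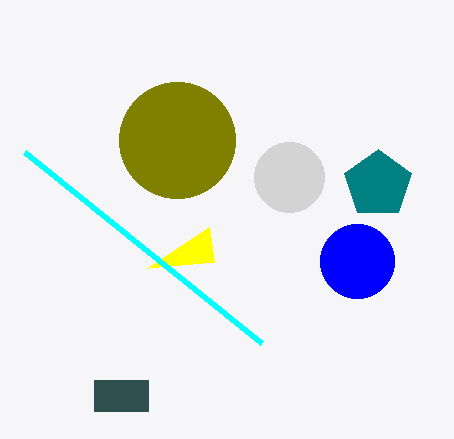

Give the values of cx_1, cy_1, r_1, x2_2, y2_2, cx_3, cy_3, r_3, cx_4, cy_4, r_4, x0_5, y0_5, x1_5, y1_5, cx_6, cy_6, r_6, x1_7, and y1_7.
cx_1 = 357, cy_1 = 261, r_1 = 37, x2_2 = 214, y2_2 = 262, cx_3 = 378, cy_3 = 184, r_3 = 35, cx_4 = 177, cy_4 = 140, r_4 = 58, x0_5 = 94, y0_5 = 380, x1_5 = 148, y1_5 = 411, cx_6 = 289, cy_6 = 177, r_6 = 35, x1_7 = 25, y1_7 = 152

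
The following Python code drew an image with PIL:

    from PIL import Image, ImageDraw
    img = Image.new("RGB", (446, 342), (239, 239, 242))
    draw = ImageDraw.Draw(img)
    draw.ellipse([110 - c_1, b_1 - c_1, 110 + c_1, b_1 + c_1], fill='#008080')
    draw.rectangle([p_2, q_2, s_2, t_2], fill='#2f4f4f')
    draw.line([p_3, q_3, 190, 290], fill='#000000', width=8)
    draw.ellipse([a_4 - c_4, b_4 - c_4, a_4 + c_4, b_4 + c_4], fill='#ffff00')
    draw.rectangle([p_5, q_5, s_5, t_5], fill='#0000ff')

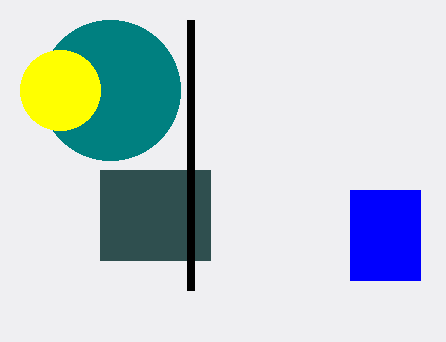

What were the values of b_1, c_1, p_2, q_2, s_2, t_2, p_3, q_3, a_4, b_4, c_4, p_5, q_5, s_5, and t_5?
b_1 = 90, c_1 = 70, p_2 = 100, q_2 = 170, s_2 = 210, t_2 = 260, p_3 = 190, q_3 = 20, a_4 = 60, b_4 = 90, c_4 = 40, p_5 = 350, q_5 = 190, s_5 = 420, t_5 = 280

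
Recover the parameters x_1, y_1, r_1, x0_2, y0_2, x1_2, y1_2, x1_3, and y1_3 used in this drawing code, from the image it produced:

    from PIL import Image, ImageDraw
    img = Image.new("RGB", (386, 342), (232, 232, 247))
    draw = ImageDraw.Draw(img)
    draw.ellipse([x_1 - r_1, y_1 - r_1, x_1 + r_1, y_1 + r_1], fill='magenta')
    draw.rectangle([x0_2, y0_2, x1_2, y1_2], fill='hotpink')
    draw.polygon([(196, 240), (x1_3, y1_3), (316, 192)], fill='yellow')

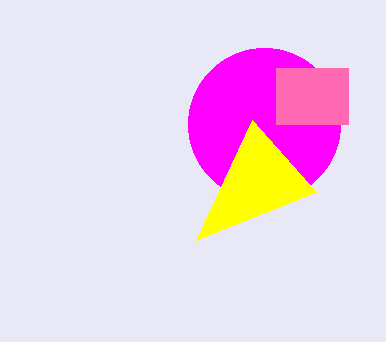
x_1 = 264; y_1 = 124; r_1 = 76; x0_2 = 276; y0_2 = 68; x1_2 = 348; y1_2 = 124; x1_3 = 252; y1_3 = 120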